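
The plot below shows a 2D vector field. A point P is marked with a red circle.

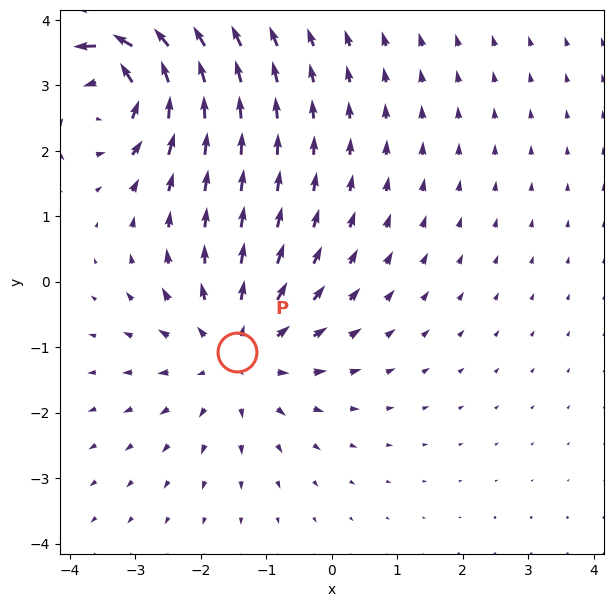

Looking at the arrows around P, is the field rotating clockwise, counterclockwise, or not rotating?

Near P at (-1.4, -1.1) the arrows show no circulation. The curl there is ≈0.

not rotating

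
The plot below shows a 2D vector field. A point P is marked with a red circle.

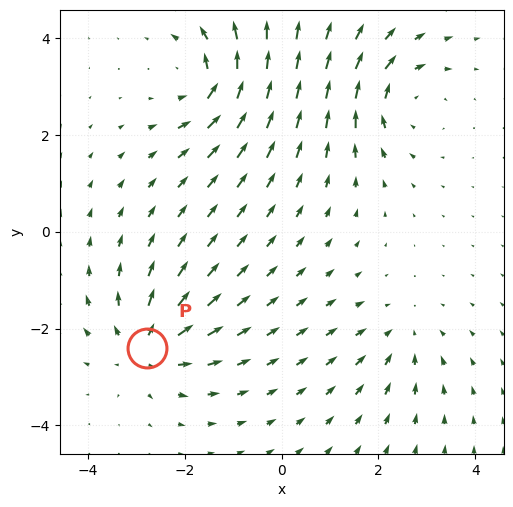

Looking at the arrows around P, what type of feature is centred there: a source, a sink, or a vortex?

source

At P (-2.8, -2.4) the arrows spread outward. Divergence about +5, curl ≈0 — positive divergence with near-zero curl is a source.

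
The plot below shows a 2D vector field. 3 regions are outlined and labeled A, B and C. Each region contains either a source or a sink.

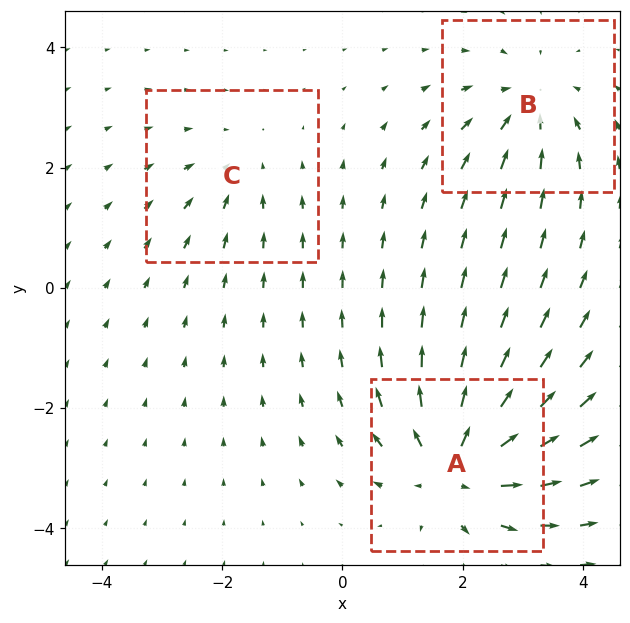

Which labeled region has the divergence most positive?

Divergence at each region's feature centre — A: about +5, B: about -3, C: about -2. Region A is most positive.

A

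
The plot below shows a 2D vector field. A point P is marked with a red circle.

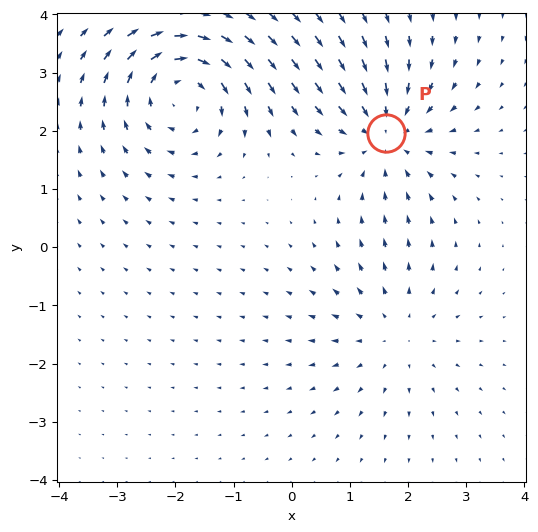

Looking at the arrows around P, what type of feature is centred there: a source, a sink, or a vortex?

At P (1.6, 2.0) the arrows converge inward. Divergence about -4, curl ≈0 — negative divergence with near-zero curl is a sink.

sink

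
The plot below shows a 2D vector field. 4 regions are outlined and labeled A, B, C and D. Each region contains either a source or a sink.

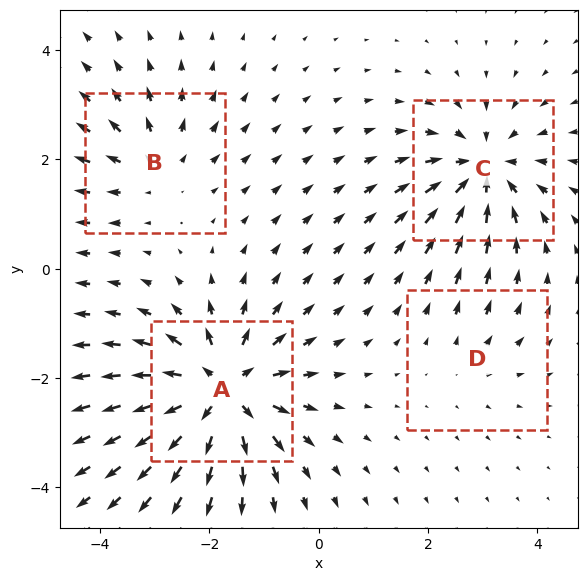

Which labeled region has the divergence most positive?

A

Divergence at each region's feature centre — A: about +8, B: about +4, C: about -6, D: about +2. Region A is most positive.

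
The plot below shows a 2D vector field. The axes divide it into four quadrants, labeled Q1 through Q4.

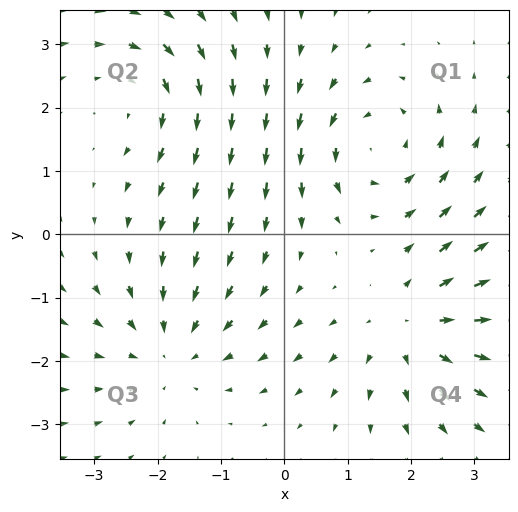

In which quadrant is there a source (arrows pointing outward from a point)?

The source sits at approximately (2.0, -1.5), which lies in quadrant Q4. The divergence there is about +4, positive as expected for a source.

Q4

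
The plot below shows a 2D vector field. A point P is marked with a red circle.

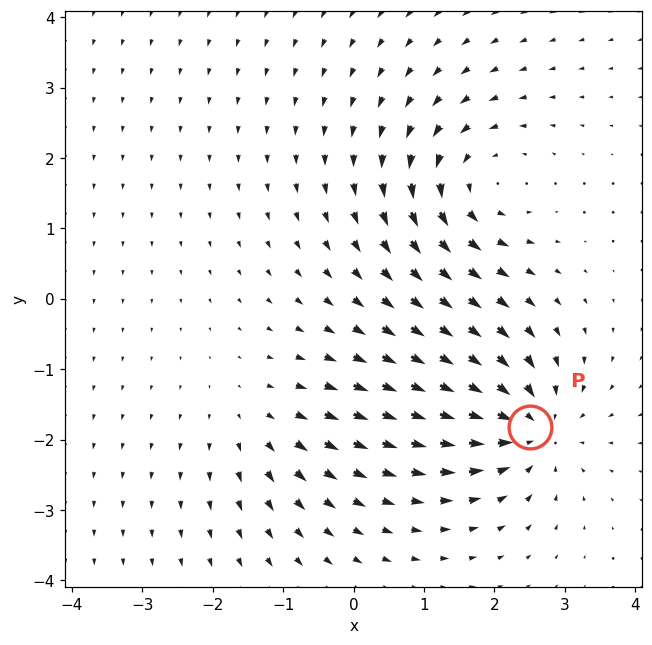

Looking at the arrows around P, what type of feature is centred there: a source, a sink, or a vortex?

sink

At P (2.5, -1.8) the arrows converge inward. Divergence about -6, curl ≈0 — negative divergence with near-zero curl is a sink.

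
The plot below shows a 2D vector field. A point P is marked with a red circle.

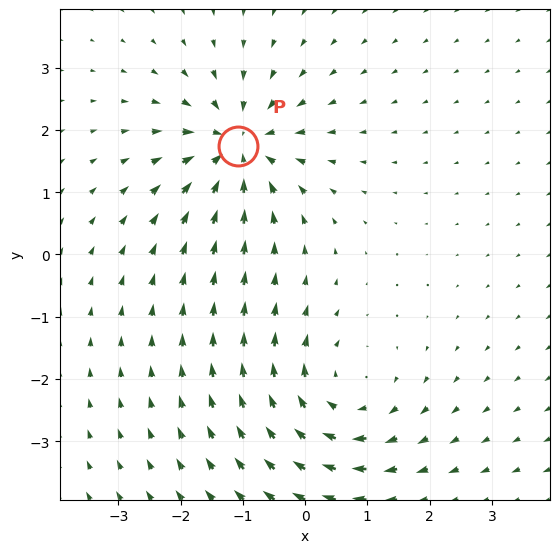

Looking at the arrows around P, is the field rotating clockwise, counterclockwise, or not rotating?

Near P at (-1.1, 1.7) the arrows show no circulation. The curl there is ≈0.

not rotating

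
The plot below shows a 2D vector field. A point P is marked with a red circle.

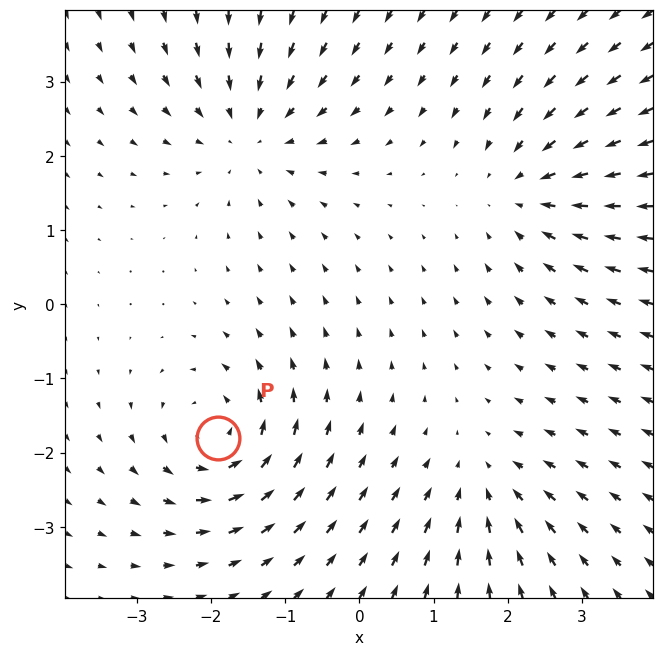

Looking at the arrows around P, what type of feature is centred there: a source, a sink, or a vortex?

vortex

At P (-1.9, -1.8) the arrows circulate counterclockwise. Divergence ≈0, curl about +5 — near-zero divergence with nonzero curl is a vortex.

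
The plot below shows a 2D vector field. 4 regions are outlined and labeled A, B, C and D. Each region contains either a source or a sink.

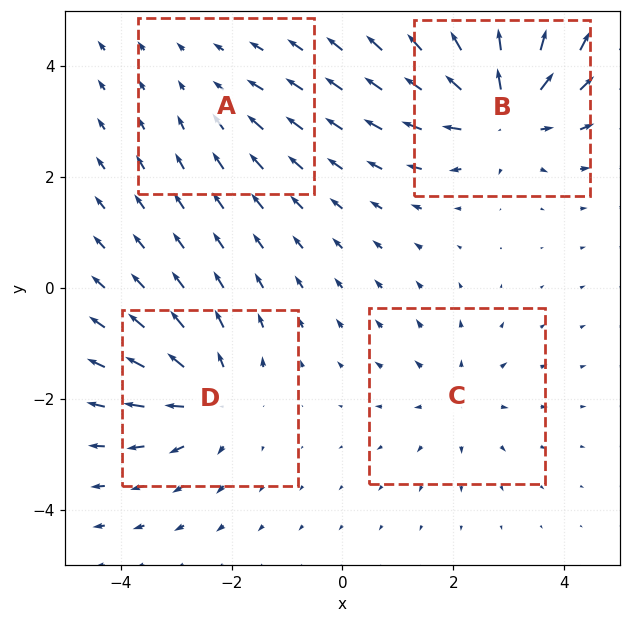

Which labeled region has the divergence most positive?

Divergence at each region's feature centre — A: about -2, B: about +7, C: about +3, D: about +5. Region B is most positive.

B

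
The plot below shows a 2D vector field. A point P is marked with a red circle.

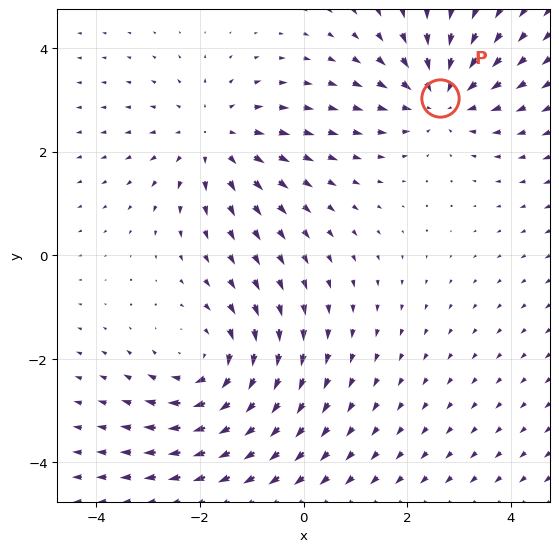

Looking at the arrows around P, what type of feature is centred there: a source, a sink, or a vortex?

At P (2.6, 3.0) the arrows converge inward. Divergence about -4, curl ≈0 — negative divergence with near-zero curl is a sink.

sink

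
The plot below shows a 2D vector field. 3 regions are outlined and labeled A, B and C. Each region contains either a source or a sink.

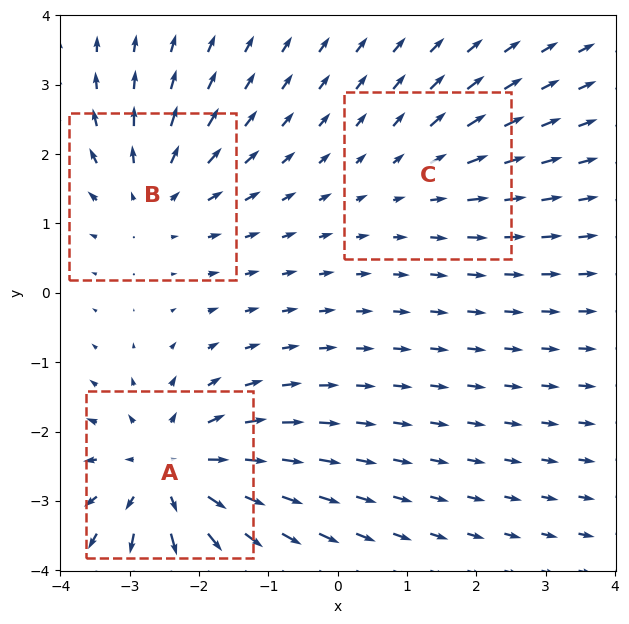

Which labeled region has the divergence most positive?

A

Divergence at each region's feature centre — A: about +5, B: about +3, C: about +2. Region A is most positive.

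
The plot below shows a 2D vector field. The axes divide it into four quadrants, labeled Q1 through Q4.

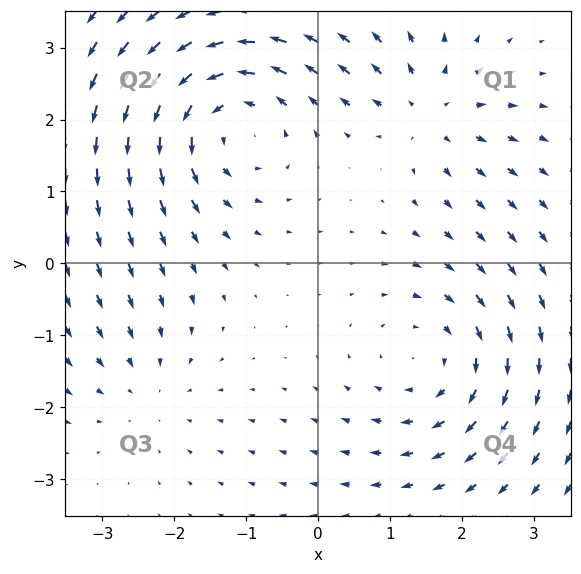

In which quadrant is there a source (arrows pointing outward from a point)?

Q1

The source sits at approximately (1.6, 2.1), which lies in quadrant Q1. The divergence there is about +4, positive as expected for a source.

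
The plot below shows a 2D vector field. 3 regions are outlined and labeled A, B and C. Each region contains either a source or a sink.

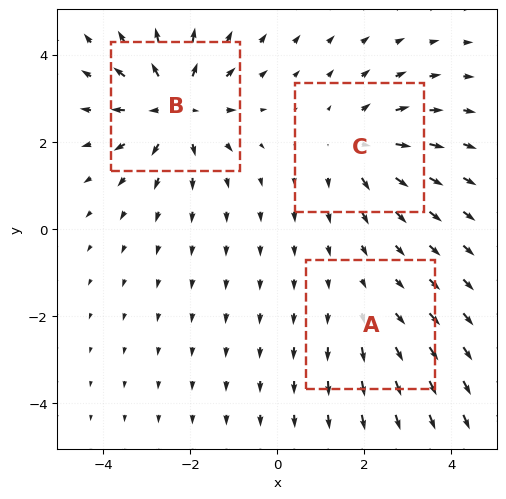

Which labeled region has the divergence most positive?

Divergence at each region's feature centre — A: about +2, B: about +5, C: about +3. Region B is most positive.

B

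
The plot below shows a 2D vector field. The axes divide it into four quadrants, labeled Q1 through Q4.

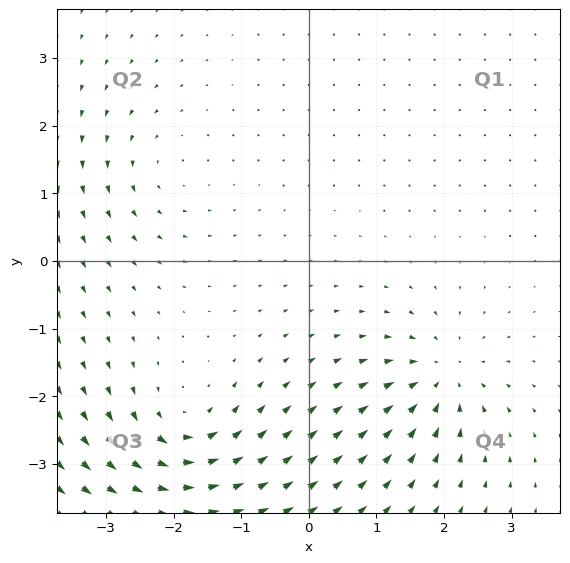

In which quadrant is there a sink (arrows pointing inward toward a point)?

The sink sits at approximately (2.0, -1.7), which lies in quadrant Q4. The divergence there is about -5, negative as expected for a sink.

Q4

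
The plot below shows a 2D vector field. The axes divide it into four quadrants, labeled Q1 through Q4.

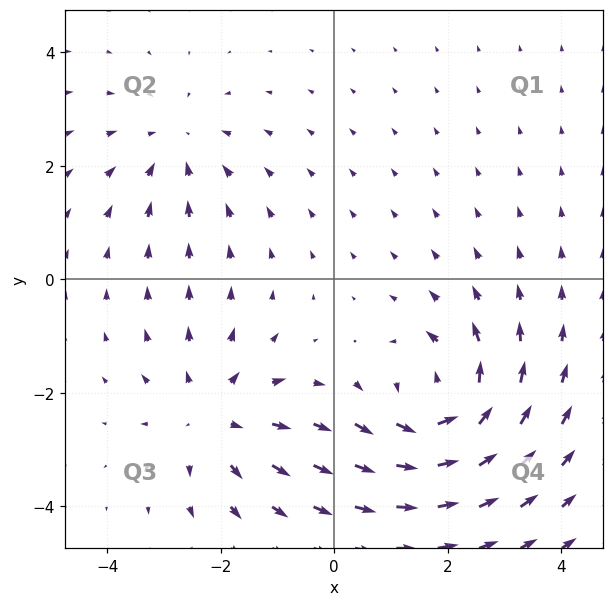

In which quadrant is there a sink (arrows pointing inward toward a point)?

The sink sits at approximately (-2.8, 2.4), which lies in quadrant Q2. The divergence there is about -3, negative as expected for a sink.

Q2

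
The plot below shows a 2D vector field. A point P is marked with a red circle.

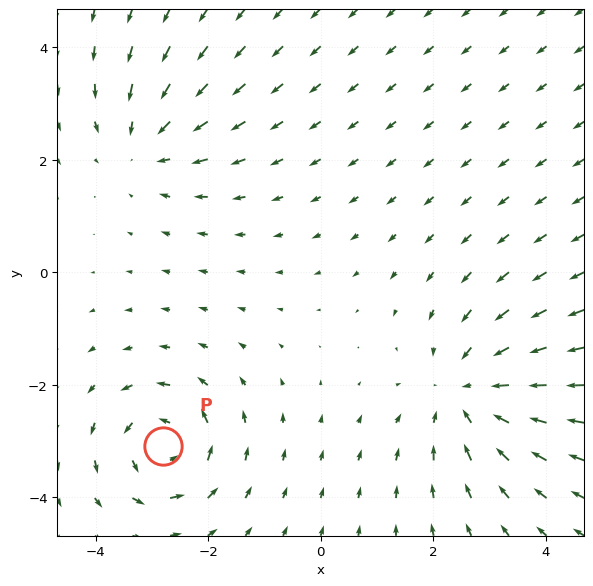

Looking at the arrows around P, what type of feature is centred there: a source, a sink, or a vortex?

vortex

At P (-2.8, -3.1) the arrows circulate counterclockwise. Divergence ≈0, curl about +5 — near-zero divergence with nonzero curl is a vortex.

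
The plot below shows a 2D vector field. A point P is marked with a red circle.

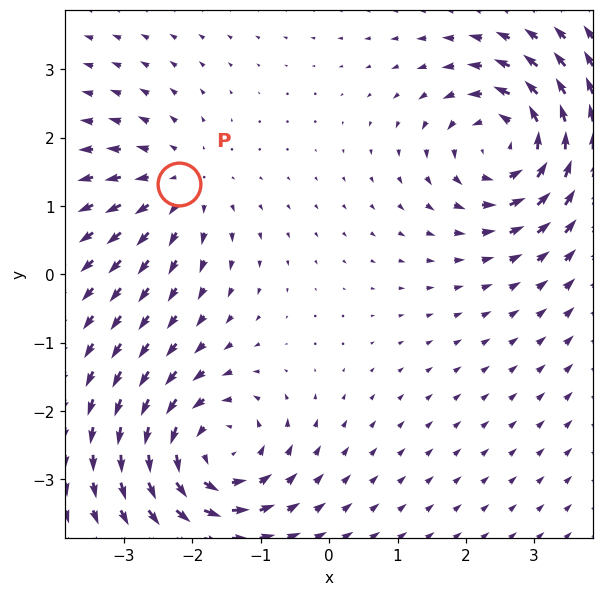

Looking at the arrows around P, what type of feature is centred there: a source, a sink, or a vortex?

At P (-2.2, 1.3) the arrows spread outward. Divergence about +4, curl ≈0 — positive divergence with near-zero curl is a source.

source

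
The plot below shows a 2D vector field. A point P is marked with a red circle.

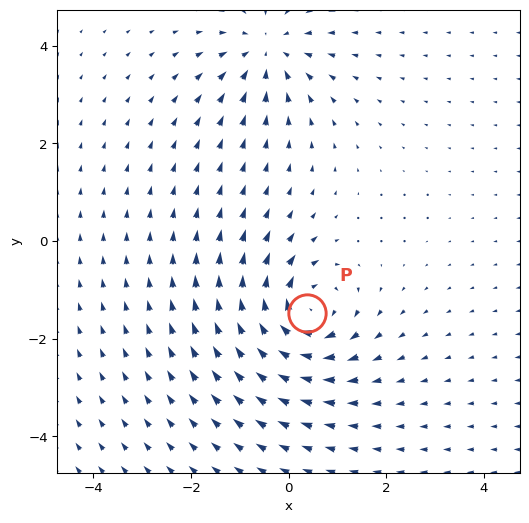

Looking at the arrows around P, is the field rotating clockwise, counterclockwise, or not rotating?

Near P at (0.4, -1.5) the arrows circulate clockwise. The curl (z-component) there is about -5; negative curl means clockwise rotation.

clockwise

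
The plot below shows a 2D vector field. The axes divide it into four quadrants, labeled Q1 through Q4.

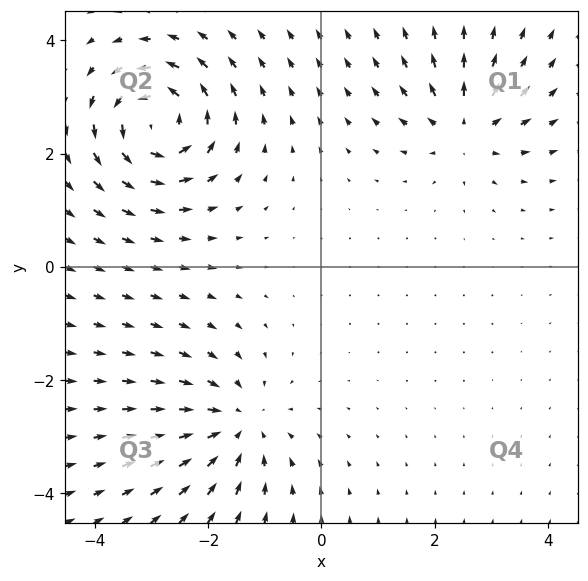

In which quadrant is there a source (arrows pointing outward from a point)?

Q1

The source sits at approximately (2.5, 2.5), which lies in quadrant Q1. The divergence there is about +4, positive as expected for a source.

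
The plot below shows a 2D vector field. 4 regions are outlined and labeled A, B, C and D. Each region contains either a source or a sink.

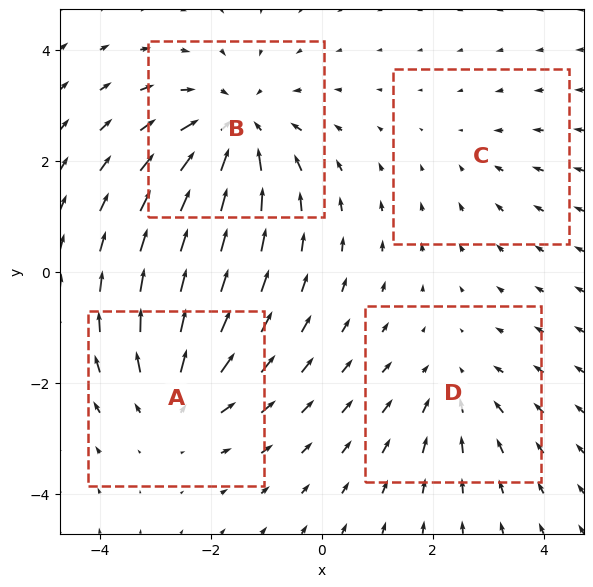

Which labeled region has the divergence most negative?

Divergence at each region's feature centre — A: about +4, B: about -5, C: about -2, D: about -3. Region B is most negative.

B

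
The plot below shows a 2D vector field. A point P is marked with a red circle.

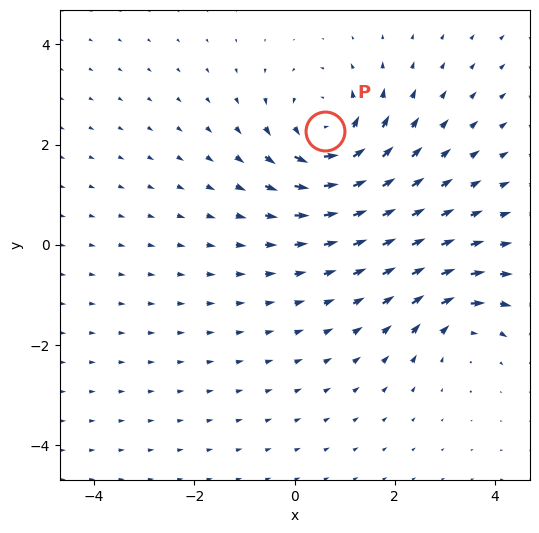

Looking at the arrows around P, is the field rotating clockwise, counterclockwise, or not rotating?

Near P at (0.6, 2.3) the arrows circulate counterclockwise. The curl (z-component) there is about +5; positive curl means counterclockwise rotation.

counterclockwise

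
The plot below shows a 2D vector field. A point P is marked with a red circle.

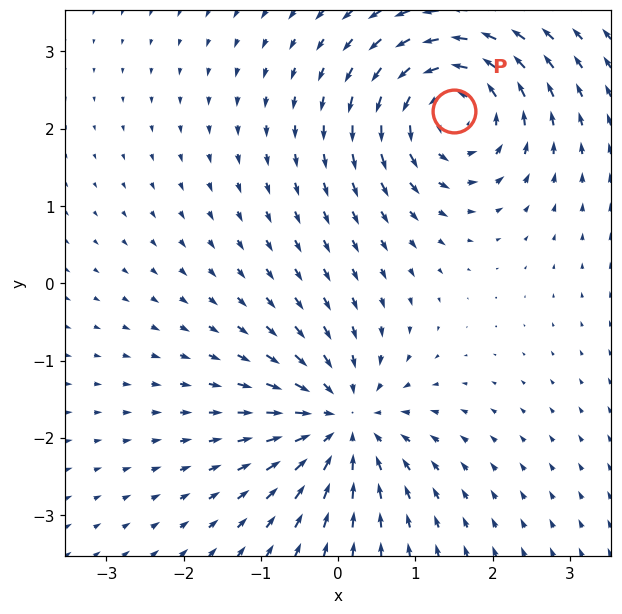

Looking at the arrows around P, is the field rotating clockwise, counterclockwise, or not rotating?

counterclockwise

Near P at (1.5, 2.2) the arrows circulate counterclockwise. The curl (z-component) there is about +4; positive curl means counterclockwise rotation.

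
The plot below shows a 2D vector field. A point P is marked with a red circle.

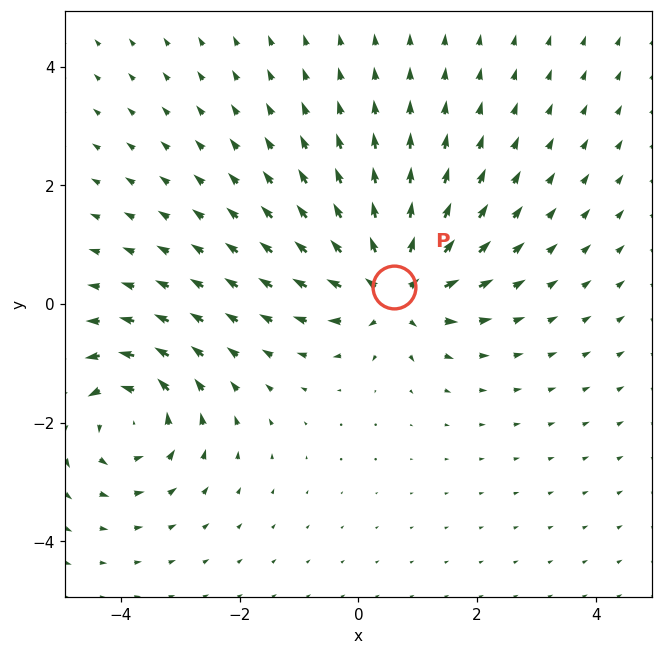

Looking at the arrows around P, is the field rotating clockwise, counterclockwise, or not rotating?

Near P at (0.6, 0.3) the arrows show no circulation. The curl there is ≈0.

not rotating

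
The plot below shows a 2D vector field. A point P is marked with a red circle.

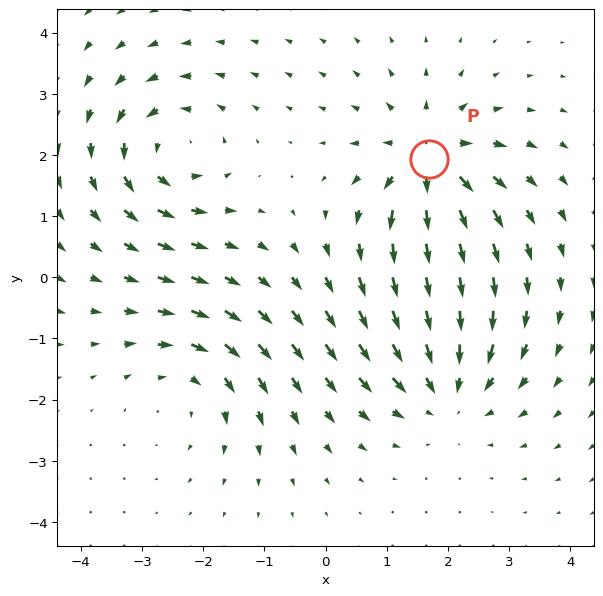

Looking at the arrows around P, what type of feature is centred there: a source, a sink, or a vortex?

source

At P (1.7, 1.9) the arrows spread outward. Divergence about +6, curl ≈0 — positive divergence with near-zero curl is a source.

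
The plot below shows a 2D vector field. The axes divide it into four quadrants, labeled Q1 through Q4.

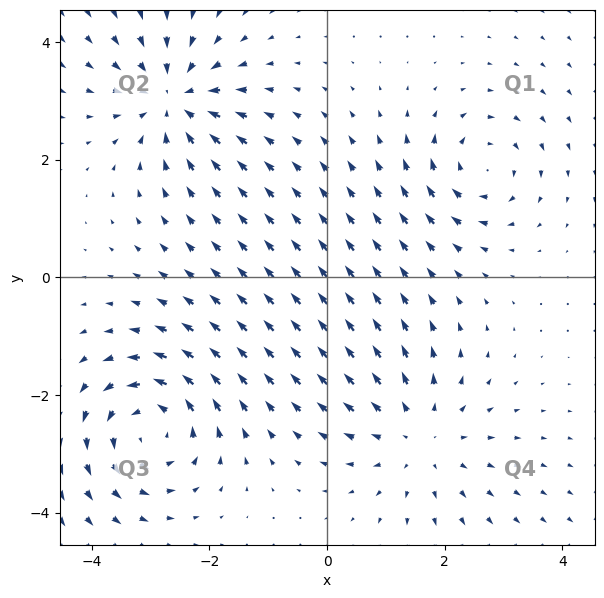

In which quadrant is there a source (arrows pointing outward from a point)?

The source sits at approximately (1.6, -2.7), which lies in quadrant Q4. The divergence there is about +3, positive as expected for a source.

Q4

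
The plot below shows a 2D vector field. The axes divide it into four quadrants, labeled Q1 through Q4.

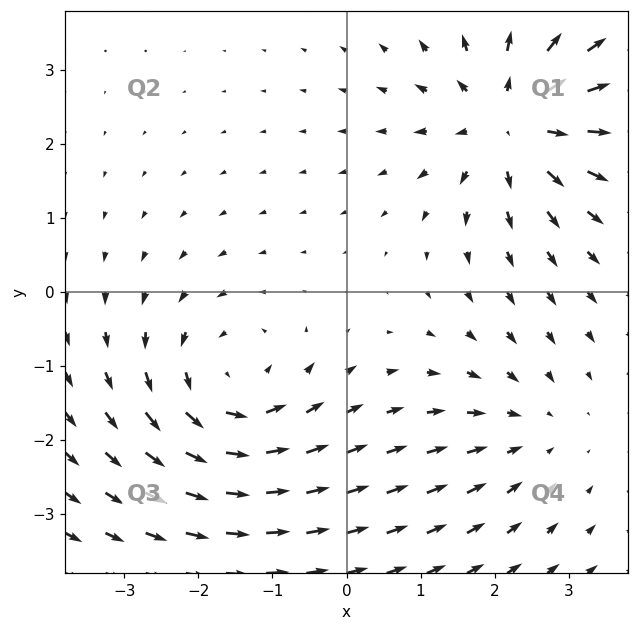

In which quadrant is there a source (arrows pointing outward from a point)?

The source sits at approximately (2.2, 2.3), which lies in quadrant Q1. The divergence there is about +5, positive as expected for a source.

Q1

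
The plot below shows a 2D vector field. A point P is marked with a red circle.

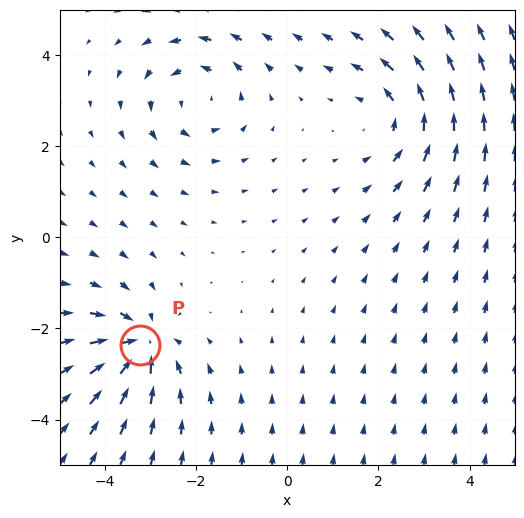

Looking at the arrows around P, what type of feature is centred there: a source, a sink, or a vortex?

At P (-3.2, -2.4) the arrows converge inward. Divergence about -5, curl ≈0 — negative divergence with near-zero curl is a sink.

sink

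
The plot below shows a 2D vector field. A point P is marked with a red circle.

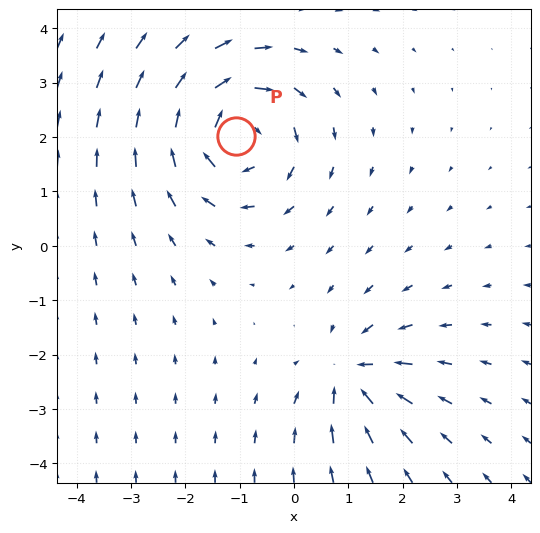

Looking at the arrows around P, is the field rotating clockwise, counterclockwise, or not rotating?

Near P at (-1.1, 2.0) the arrows circulate clockwise. The curl (z-component) there is about -4; negative curl means clockwise rotation.

clockwise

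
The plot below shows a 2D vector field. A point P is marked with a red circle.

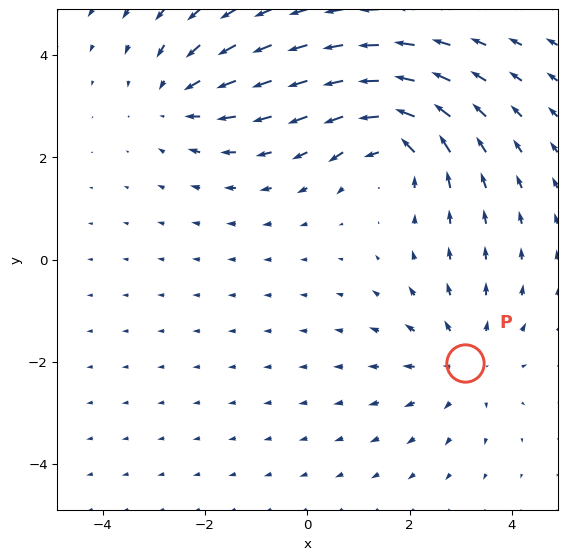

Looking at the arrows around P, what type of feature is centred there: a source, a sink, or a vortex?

source

At P (3.1, -2.0) the arrows spread outward. Divergence about +3, curl ≈0 — positive divergence with near-zero curl is a source.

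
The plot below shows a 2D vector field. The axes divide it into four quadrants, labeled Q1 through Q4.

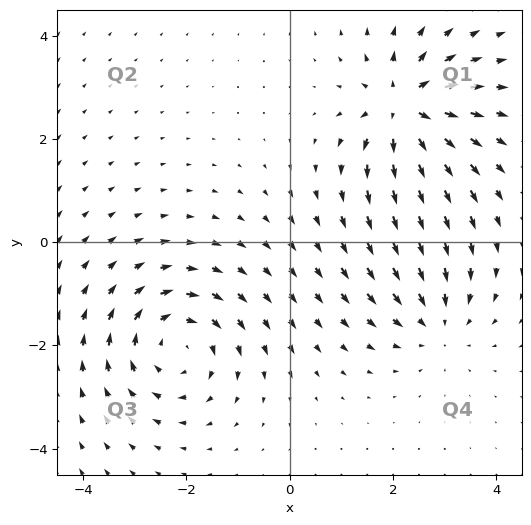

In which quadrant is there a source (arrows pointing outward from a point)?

Q1

The source sits at approximately (2.2, 2.6), which lies in quadrant Q1. The divergence there is about +5, positive as expected for a source.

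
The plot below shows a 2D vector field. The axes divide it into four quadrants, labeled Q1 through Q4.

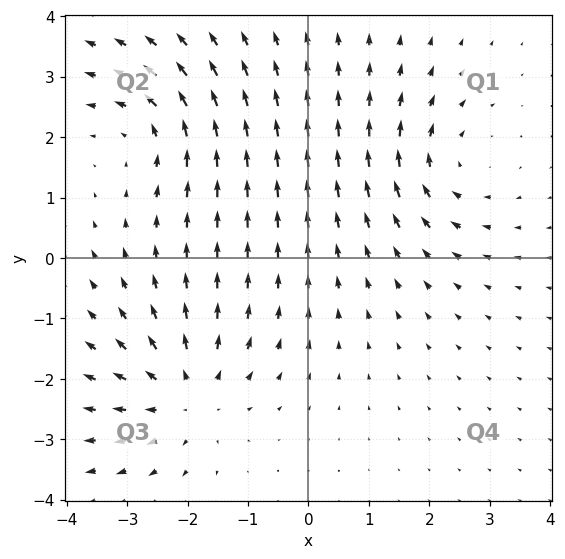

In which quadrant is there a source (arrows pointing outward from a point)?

Q3

The source sits at approximately (-2.0, -2.3), which lies in quadrant Q3. The divergence there is about +5, positive as expected for a source.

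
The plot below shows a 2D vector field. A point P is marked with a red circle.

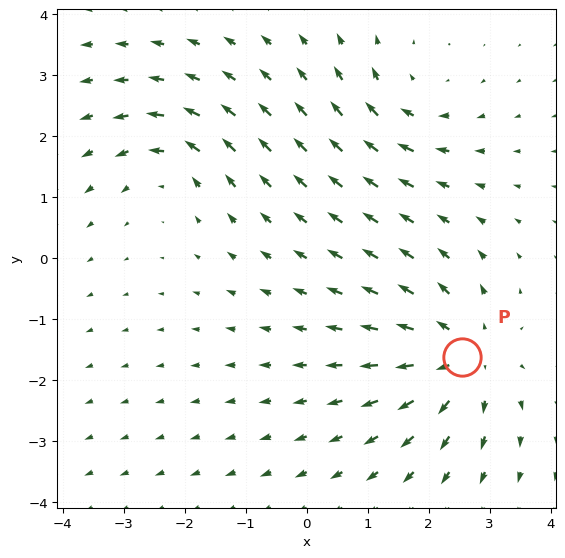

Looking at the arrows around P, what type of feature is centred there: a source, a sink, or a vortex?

source

At P (2.5, -1.6) the arrows spread outward. Divergence about +5, curl ≈0 — positive divergence with near-zero curl is a source.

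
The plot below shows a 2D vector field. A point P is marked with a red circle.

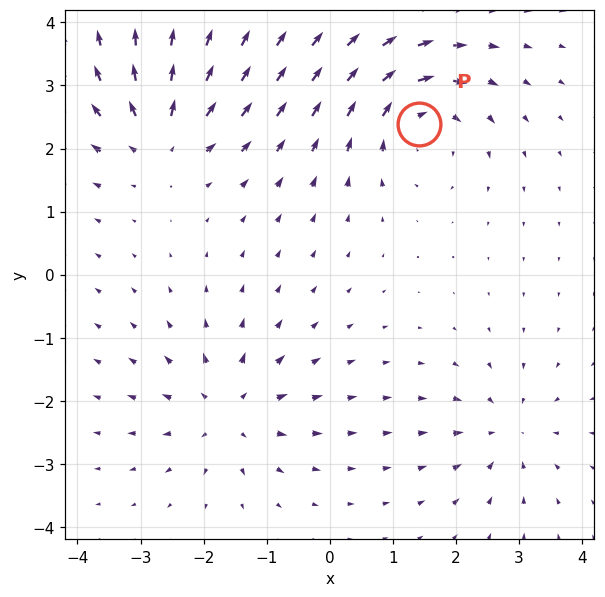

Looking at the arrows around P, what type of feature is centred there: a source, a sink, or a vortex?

vortex

At P (1.4, 2.4) the arrows circulate clockwise. Divergence ≈0, curl about -5 — near-zero divergence with nonzero curl is a vortex.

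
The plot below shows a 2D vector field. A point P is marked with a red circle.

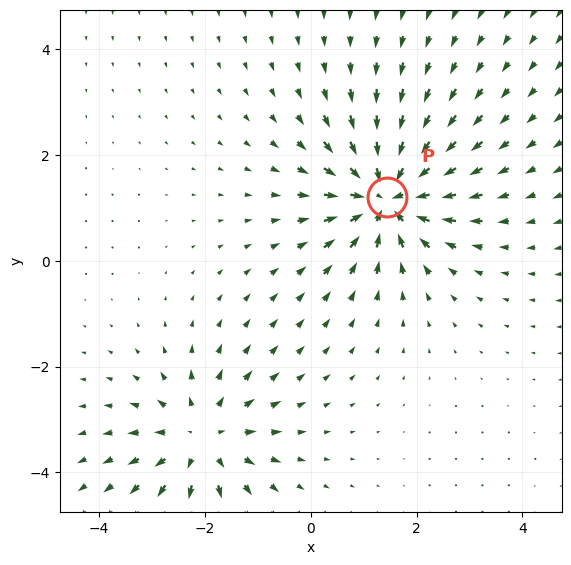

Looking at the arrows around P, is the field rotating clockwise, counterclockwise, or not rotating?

Near P at (1.4, 1.2) the arrows show no circulation. The curl there is ≈0.

not rotating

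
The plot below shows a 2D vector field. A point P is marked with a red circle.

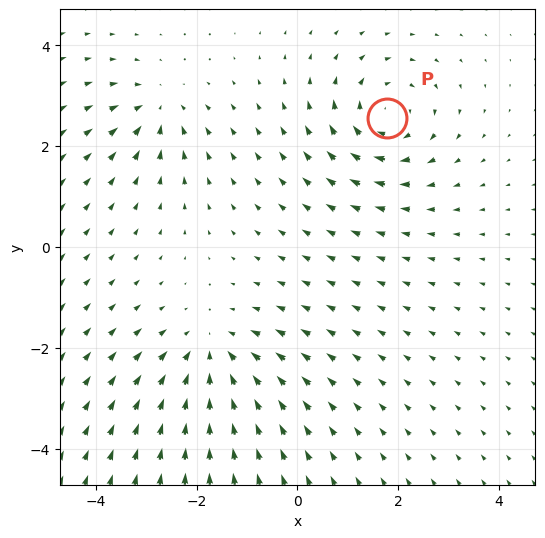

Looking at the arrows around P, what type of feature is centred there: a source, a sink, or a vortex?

At P (1.8, 2.6) the arrows circulate clockwise. Divergence ≈0, curl about -4 — near-zero divergence with nonzero curl is a vortex.

vortex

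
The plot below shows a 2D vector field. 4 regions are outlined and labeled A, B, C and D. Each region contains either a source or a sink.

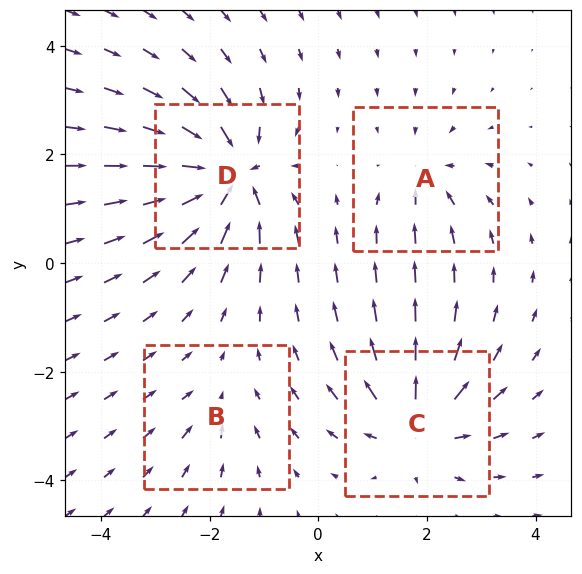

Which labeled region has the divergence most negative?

Divergence at each region's feature centre — A: about -4, B: about -2, C: about +6, D: about -8. Region D is most negative.

D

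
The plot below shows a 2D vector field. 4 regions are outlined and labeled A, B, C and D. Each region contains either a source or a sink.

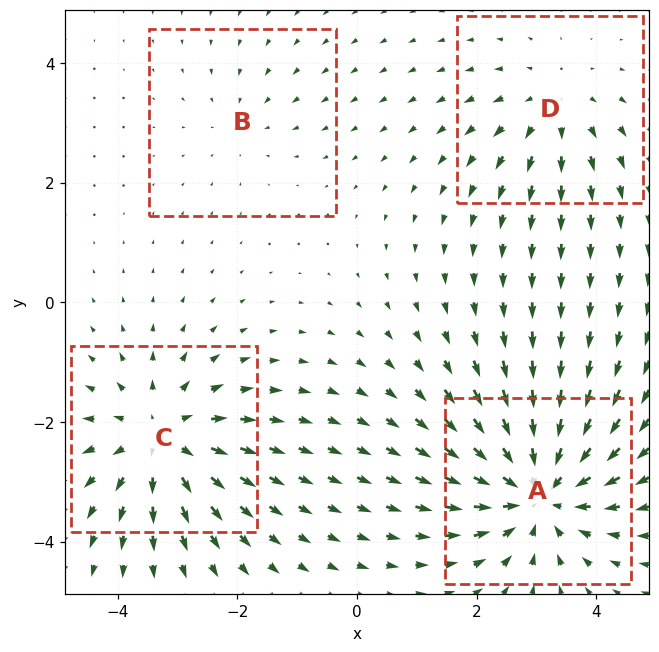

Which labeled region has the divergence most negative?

Divergence at each region's feature centre — A: about -6, B: about -2, C: about +5, D: about +3. Region A is most negative.

A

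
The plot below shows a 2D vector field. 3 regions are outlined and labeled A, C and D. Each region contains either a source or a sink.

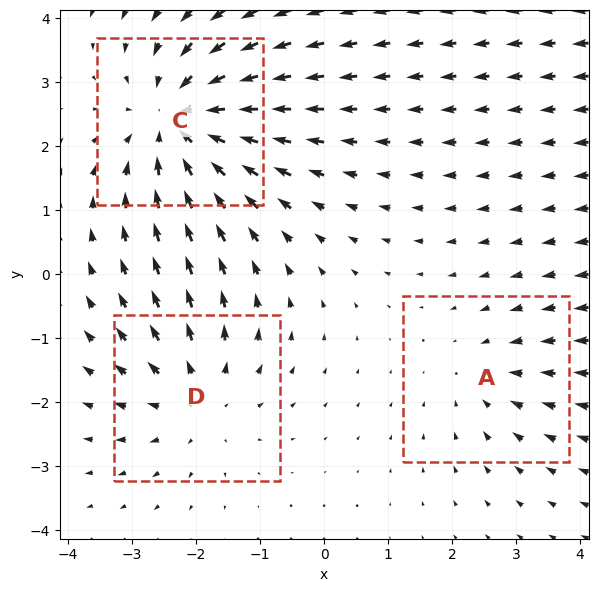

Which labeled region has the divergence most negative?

Divergence at each region's feature centre — A: about -2, C: about -4, D: about +3. Region C is most negative.

C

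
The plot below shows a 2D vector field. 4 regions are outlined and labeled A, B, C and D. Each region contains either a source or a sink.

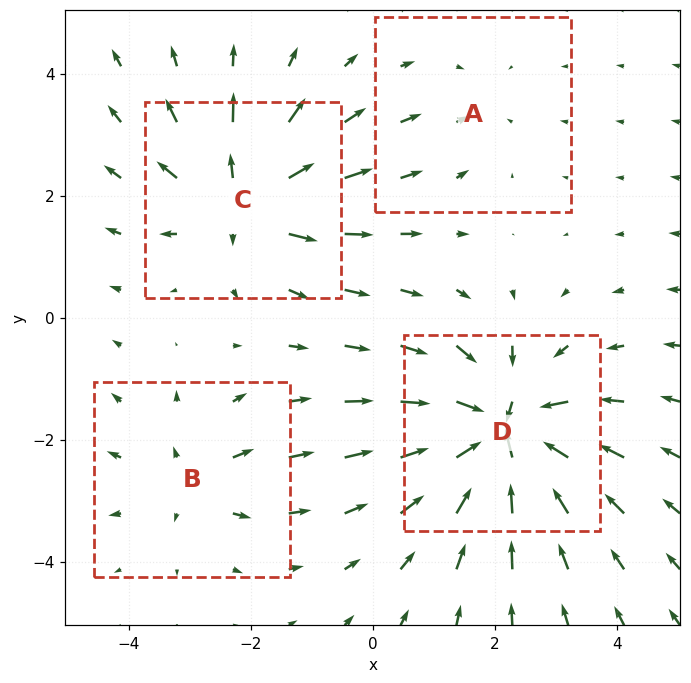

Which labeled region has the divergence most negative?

D

Divergence at each region's feature centre — A: about -2, B: about +3, C: about +6, D: about -8. Region D is most negative.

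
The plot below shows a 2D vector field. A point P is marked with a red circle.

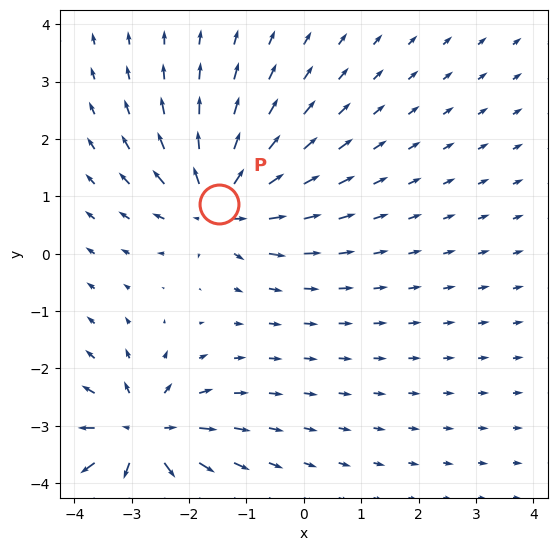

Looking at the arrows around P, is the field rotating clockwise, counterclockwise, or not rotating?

Near P at (-1.5, 0.9) the arrows show no circulation. The curl there is ≈0.

not rotating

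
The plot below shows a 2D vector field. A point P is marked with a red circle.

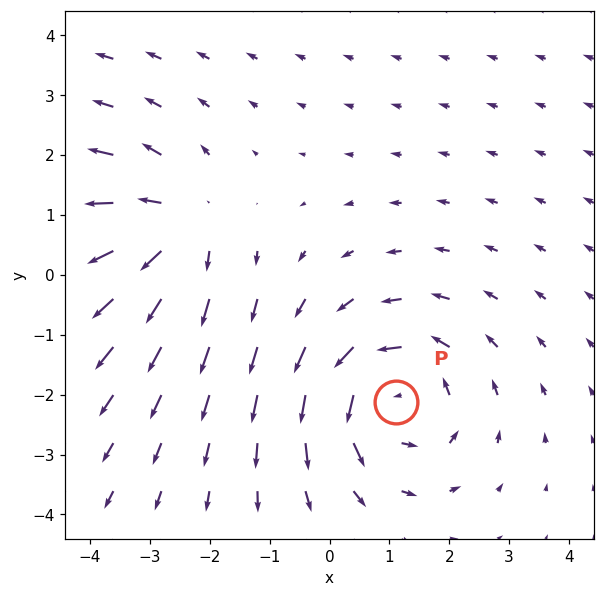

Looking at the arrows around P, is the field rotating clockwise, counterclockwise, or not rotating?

Near P at (1.1, -2.1) the arrows circulate counterclockwise. The curl (z-component) there is about +3; positive curl means counterclockwise rotation.

counterclockwise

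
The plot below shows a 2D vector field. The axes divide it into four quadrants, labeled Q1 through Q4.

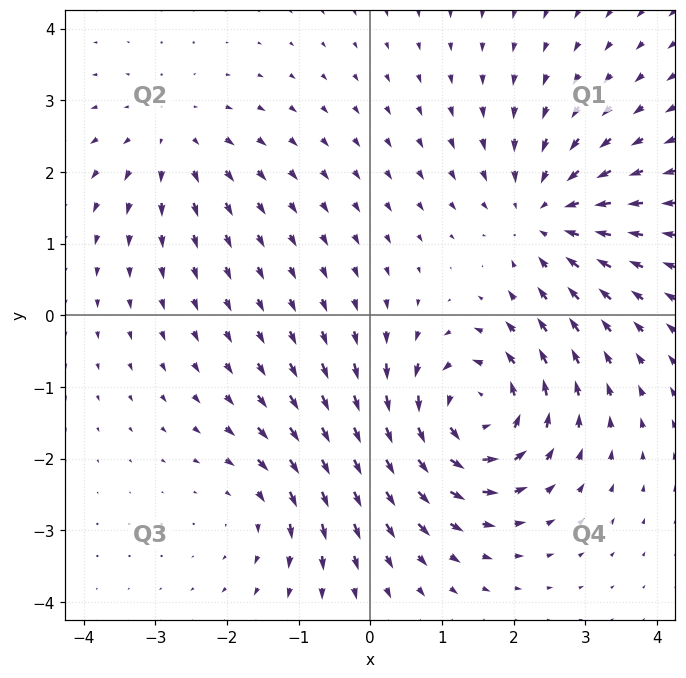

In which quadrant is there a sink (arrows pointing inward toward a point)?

Q1

The sink sits at approximately (2.4, 1.4), which lies in quadrant Q1. The divergence there is about -4, negative as expected for a sink.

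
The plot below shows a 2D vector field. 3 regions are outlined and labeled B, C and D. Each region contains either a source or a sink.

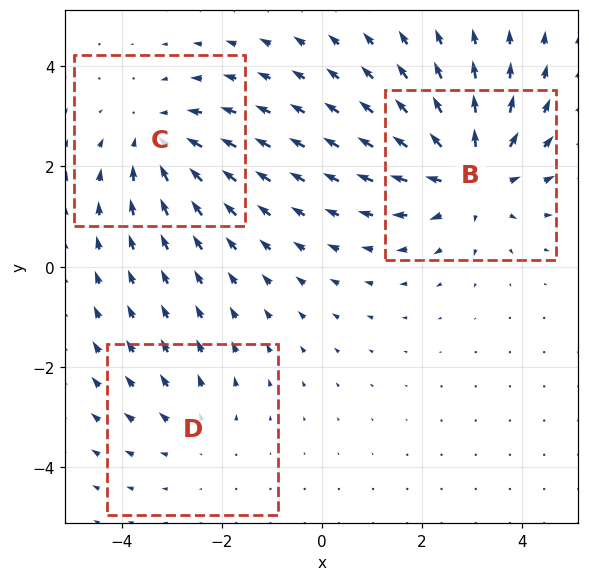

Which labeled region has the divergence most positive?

Divergence at each region's feature centre — B: about +4, C: about -3, D: about +2. Region B is most positive.

B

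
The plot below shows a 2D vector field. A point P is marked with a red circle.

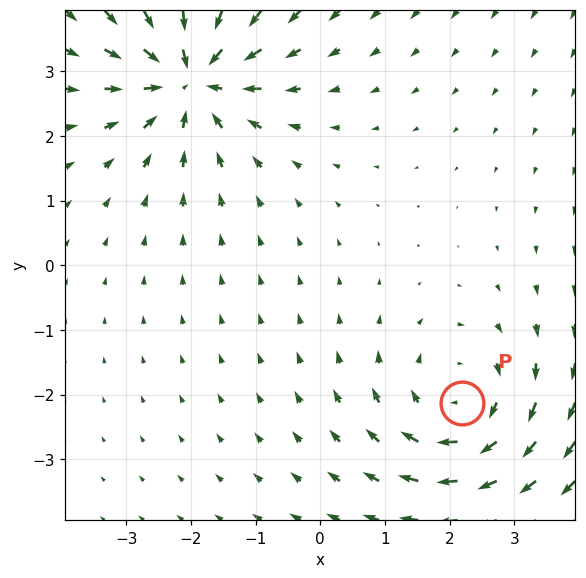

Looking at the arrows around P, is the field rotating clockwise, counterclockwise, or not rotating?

clockwise

Near P at (2.2, -2.1) the arrows circulate clockwise. The curl (z-component) there is about -3; negative curl means clockwise rotation.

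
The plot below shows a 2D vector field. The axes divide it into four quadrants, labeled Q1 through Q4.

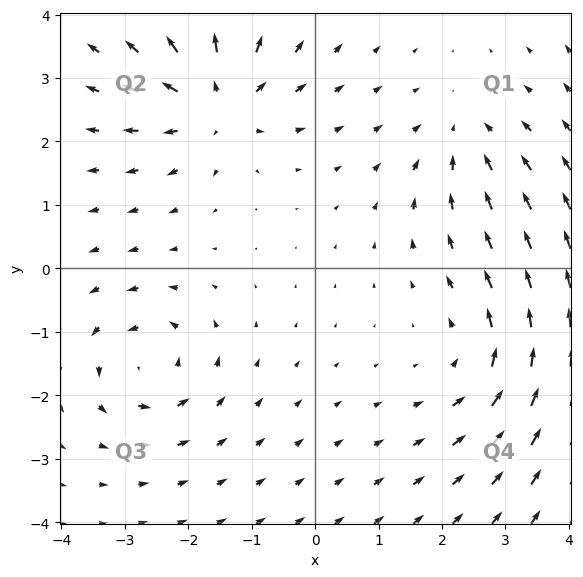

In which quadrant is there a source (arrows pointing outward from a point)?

Q2

The source sits at approximately (-1.5, 2.6), which lies in quadrant Q2. The divergence there is about +5, positive as expected for a source.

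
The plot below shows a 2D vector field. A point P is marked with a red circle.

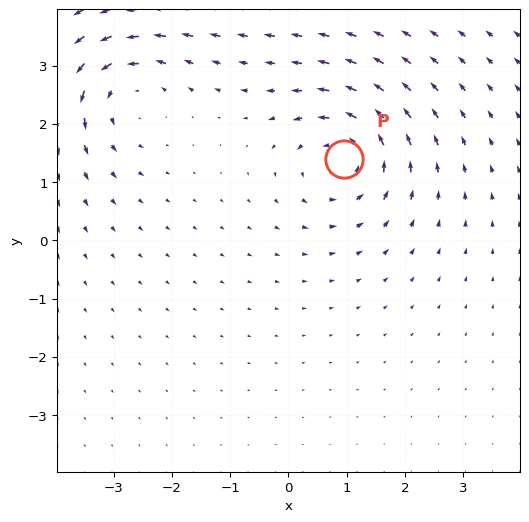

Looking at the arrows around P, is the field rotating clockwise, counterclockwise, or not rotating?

Near P at (1.0, 1.4) the arrows circulate counterclockwise. The curl (z-component) there is about +5; positive curl means counterclockwise rotation.

counterclockwise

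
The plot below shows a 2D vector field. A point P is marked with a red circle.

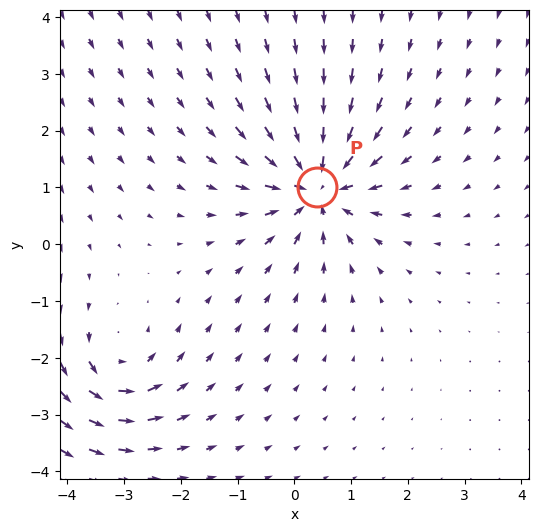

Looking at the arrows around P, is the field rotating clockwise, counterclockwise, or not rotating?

not rotating

Near P at (0.4, 1.0) the arrows show no circulation. The curl there is ≈0.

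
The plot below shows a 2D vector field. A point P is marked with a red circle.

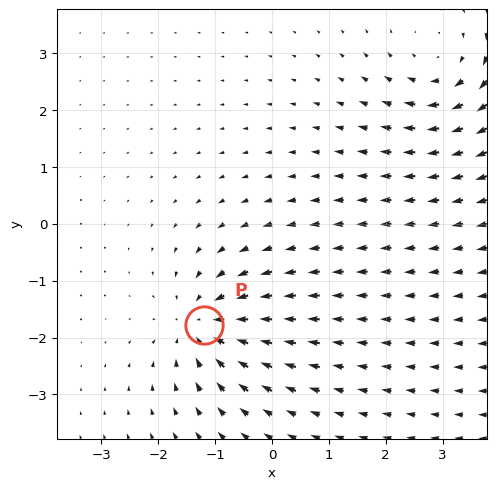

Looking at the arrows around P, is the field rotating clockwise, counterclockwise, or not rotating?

Near P at (-1.2, -1.8) the arrows show no circulation. The curl there is ≈0.

not rotating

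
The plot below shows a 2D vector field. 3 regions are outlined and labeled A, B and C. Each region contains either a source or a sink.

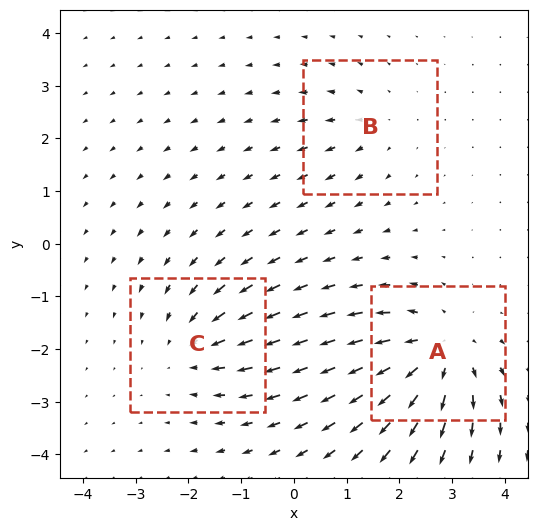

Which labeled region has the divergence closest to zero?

Divergence at each region's feature centre — A: about +5, B: about +2, C: about -3. Region B is closest to zero.

B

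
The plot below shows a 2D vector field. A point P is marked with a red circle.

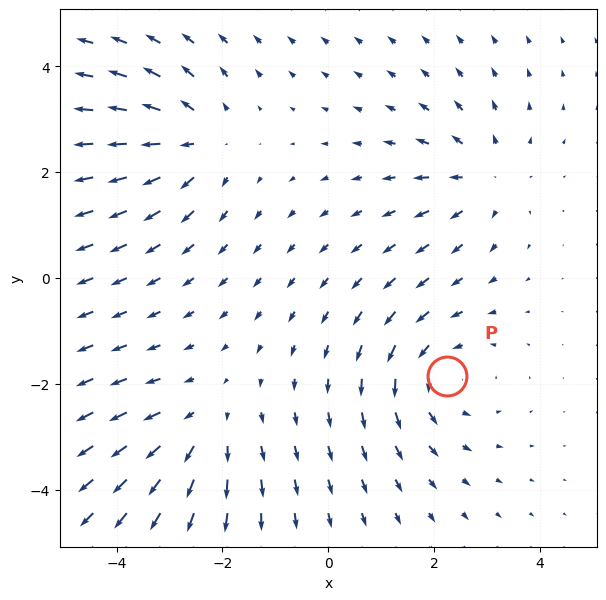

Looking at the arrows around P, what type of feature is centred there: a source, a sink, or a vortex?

At P (2.2, -1.9) the arrows circulate counterclockwise. Divergence ≈0, curl about +4 — near-zero divergence with nonzero curl is a vortex.

vortex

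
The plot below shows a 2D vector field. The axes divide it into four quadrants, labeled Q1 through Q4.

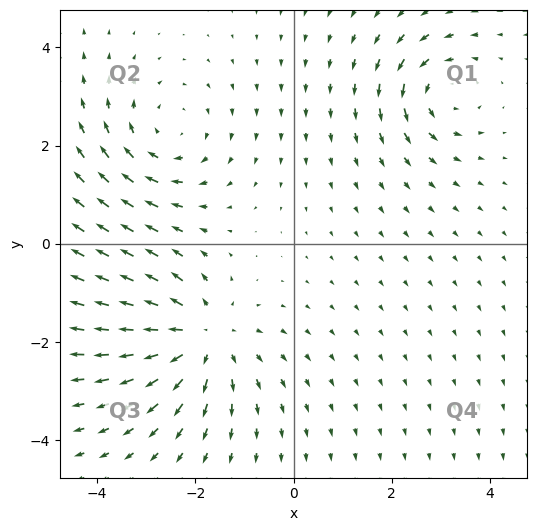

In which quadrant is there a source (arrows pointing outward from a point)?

Q3

The source sits at approximately (-1.9, -1.9), which lies in quadrant Q3. The divergence there is about +4, positive as expected for a source.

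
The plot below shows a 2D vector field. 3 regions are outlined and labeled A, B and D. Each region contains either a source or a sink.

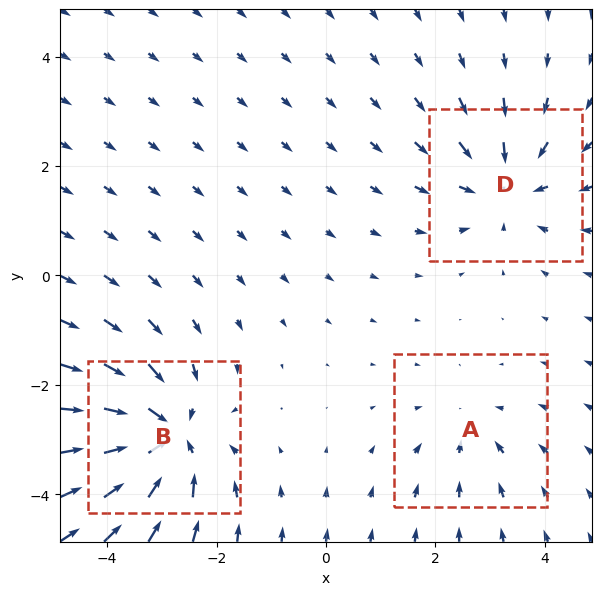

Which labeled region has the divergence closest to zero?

Divergence at each region's feature centre — A: about -2, B: about -5, D: about -3. Region A is closest to zero.

A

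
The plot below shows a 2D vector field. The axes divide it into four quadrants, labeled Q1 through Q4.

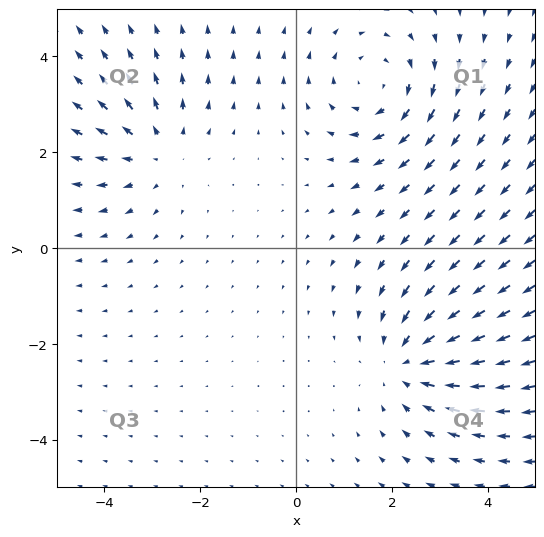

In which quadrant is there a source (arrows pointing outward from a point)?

Q2

The source sits at approximately (-2.9, 2.0), which lies in quadrant Q2. The divergence there is about +3, positive as expected for a source.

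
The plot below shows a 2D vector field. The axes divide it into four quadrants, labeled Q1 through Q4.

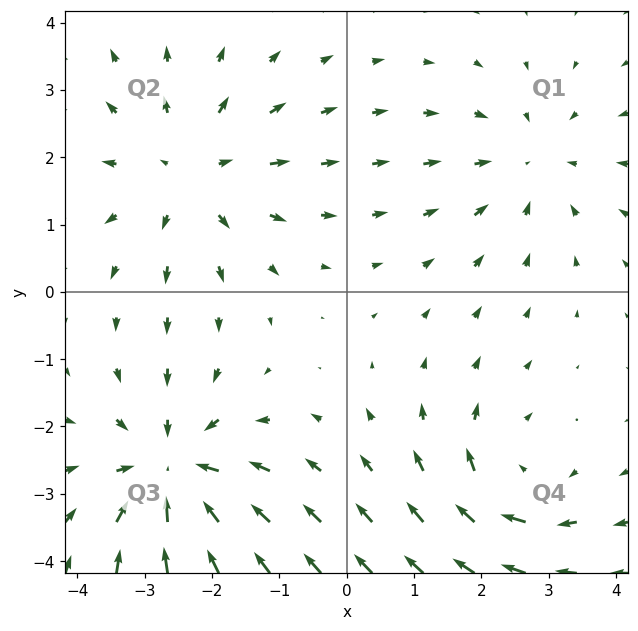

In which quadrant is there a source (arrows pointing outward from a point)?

The source sits at approximately (-2.3, 1.8), which lies in quadrant Q2. The divergence there is about +3, positive as expected for a source.

Q2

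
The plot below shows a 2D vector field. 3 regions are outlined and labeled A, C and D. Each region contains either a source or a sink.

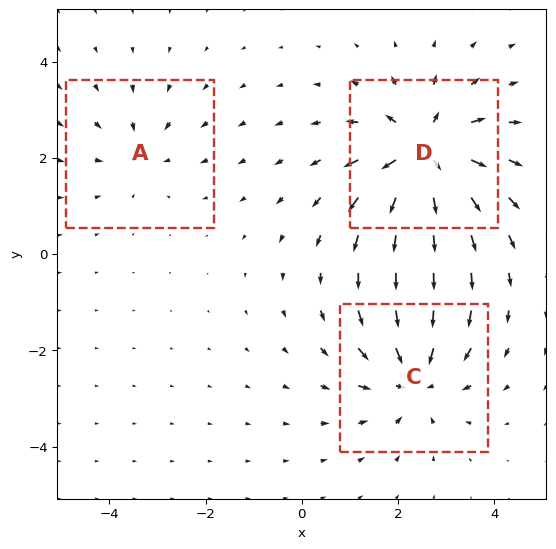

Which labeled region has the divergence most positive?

D

Divergence at each region's feature centre — A: about -2, C: about -4, D: about +5. Region D is most positive.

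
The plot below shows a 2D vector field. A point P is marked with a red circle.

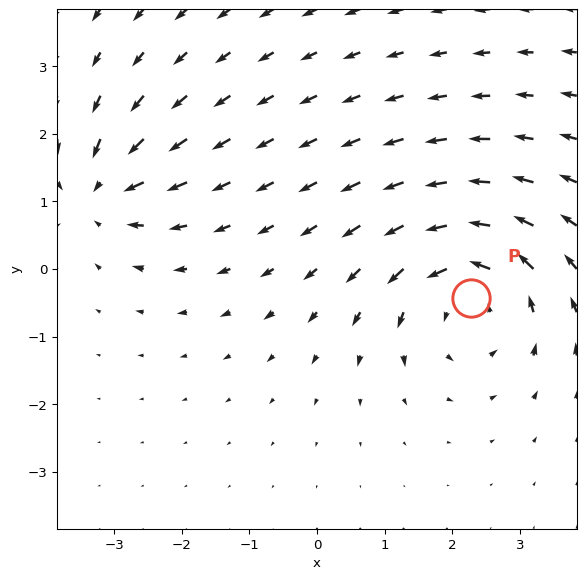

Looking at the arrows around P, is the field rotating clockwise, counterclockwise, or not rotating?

counterclockwise

Near P at (2.3, -0.4) the arrows circulate counterclockwise. The curl (z-component) there is about +4; positive curl means counterclockwise rotation.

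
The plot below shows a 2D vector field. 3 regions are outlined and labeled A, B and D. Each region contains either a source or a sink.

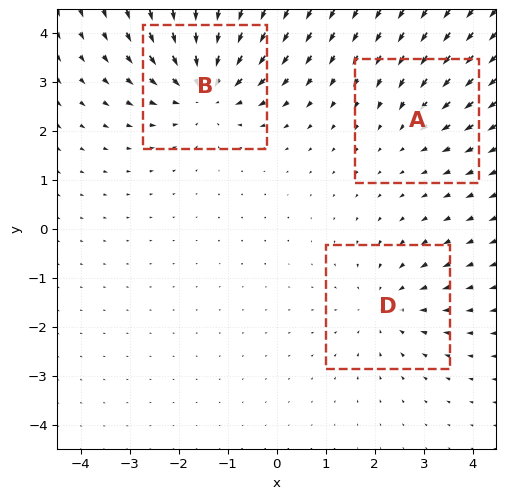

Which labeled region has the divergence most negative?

Divergence at each region's feature centre — A: about -2, B: about -5, D: about -3. Region B is most negative.

B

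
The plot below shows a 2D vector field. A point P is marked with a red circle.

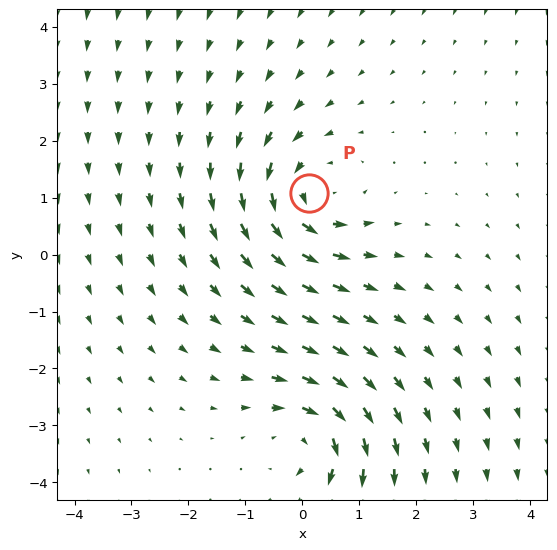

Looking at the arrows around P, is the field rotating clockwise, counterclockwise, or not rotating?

counterclockwise

Near P at (0.1, 1.1) the arrows circulate counterclockwise. The curl (z-component) there is about +3; positive curl means counterclockwise rotation.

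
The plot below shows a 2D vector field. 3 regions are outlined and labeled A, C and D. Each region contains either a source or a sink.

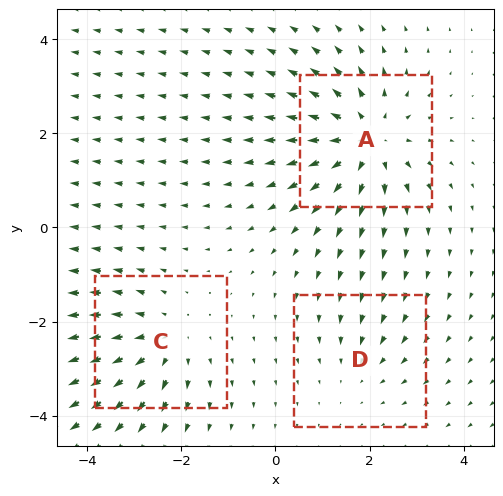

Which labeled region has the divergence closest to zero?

D

Divergence at each region's feature centre — A: about +5, C: about +3, D: about -2. Region D is closest to zero.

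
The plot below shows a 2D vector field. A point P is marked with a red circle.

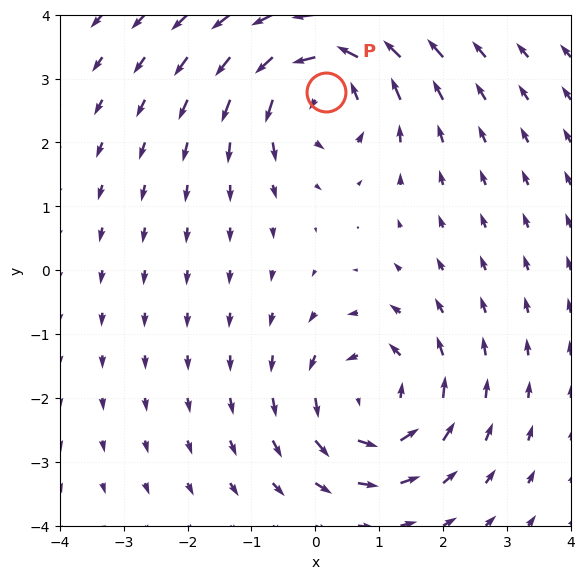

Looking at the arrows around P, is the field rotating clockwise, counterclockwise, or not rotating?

Near P at (0.2, 2.8) the arrows circulate counterclockwise. The curl (z-component) there is about +5; positive curl means counterclockwise rotation.

counterclockwise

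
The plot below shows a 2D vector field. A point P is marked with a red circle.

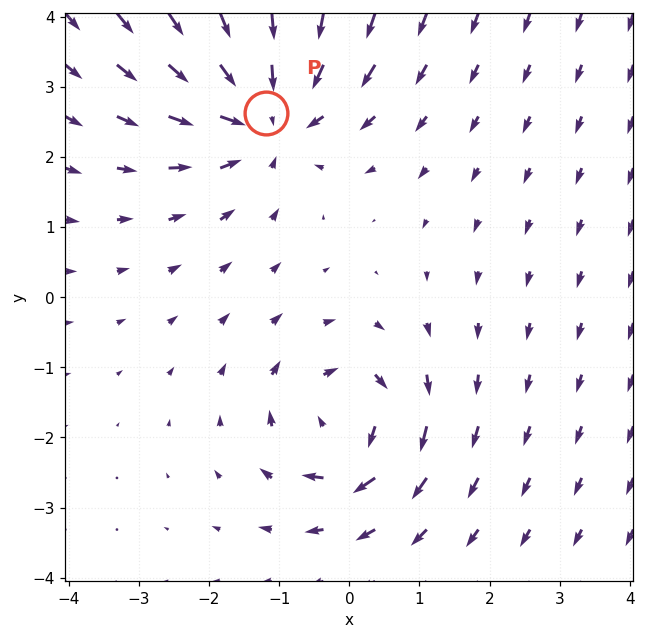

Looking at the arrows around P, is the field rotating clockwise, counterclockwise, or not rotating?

Near P at (-1.2, 2.6) the arrows show no circulation. The curl there is ≈0.

not rotating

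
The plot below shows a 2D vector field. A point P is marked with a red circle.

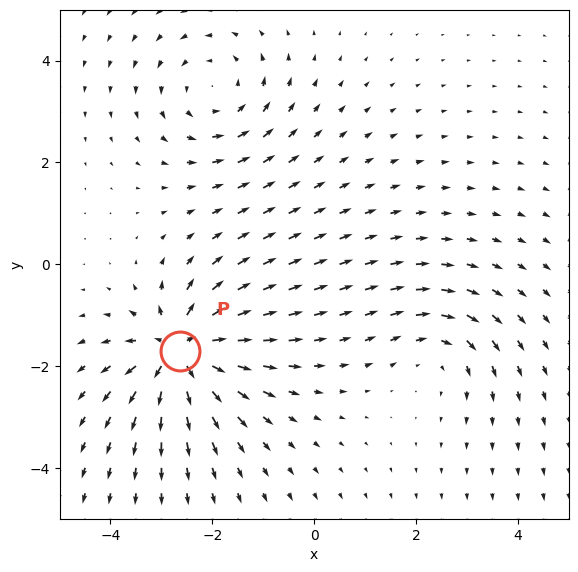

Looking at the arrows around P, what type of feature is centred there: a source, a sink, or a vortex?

At P (-2.6, -1.7) the arrows spread outward. Divergence about +6, curl ≈0 — positive divergence with near-zero curl is a source.

source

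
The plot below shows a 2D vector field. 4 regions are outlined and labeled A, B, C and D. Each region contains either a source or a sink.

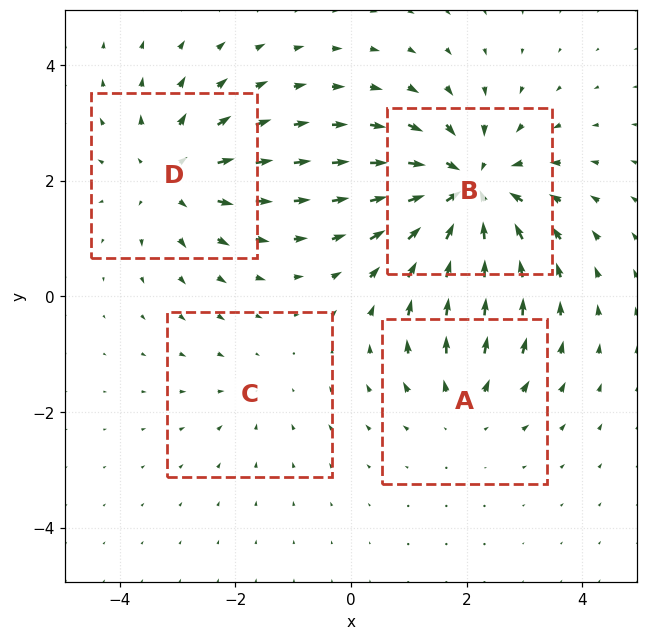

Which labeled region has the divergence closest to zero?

Divergence at each region's feature centre — A: about +3, B: about -7, C: about -2, D: about +4. Region C is closest to zero.

C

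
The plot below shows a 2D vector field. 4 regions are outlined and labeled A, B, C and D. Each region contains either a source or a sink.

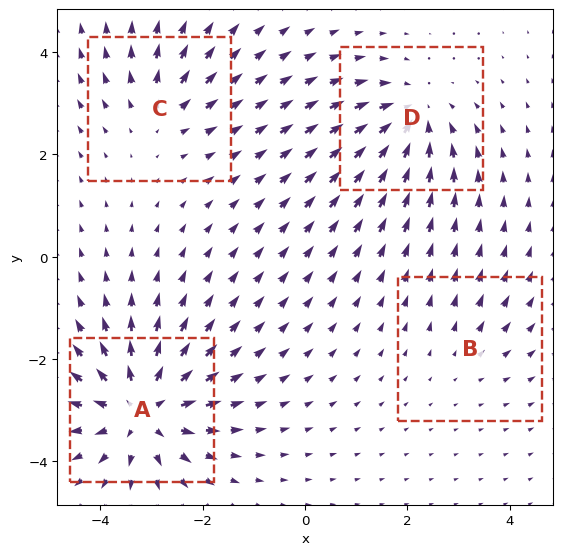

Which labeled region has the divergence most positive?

A

Divergence at each region's feature centre — A: about +7, B: about +2, C: about +3, D: about -5. Region A is most positive.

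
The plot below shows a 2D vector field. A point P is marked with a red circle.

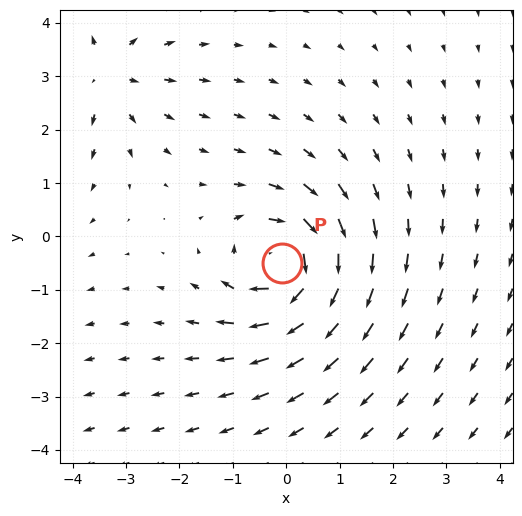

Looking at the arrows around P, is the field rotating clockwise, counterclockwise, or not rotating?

clockwise

Near P at (-0.1, -0.5) the arrows circulate clockwise. The curl (z-component) there is about -5; negative curl means clockwise rotation.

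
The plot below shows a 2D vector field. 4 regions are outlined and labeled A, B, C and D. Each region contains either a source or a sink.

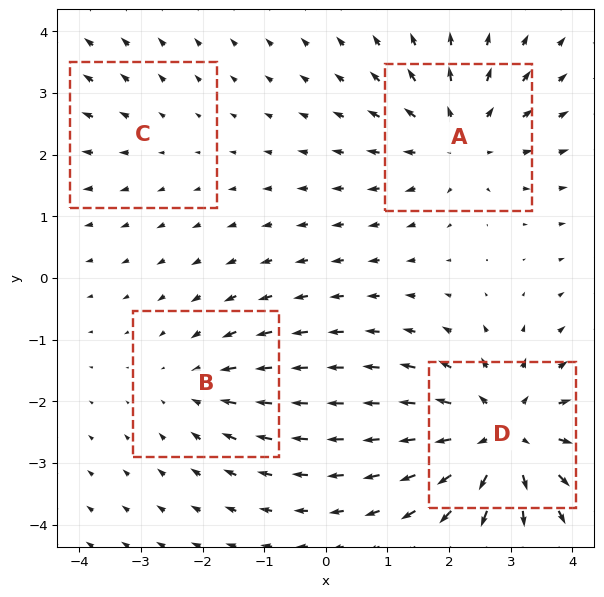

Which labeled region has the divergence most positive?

D

Divergence at each region's feature centre — A: about +4, B: about -3, C: about +2, D: about +6. Region D is most positive.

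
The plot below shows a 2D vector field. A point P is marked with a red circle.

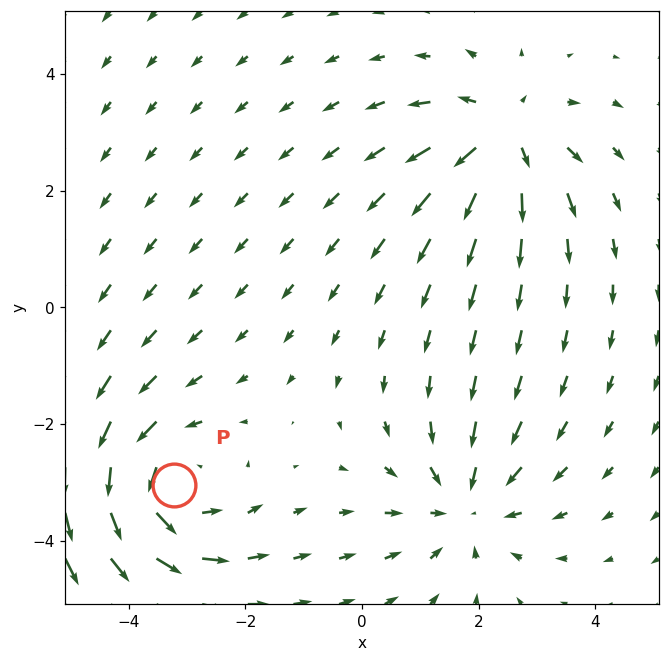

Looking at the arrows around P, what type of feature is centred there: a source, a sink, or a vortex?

vortex

At P (-3.2, -3.0) the arrows circulate counterclockwise. Divergence ≈0, curl about +4 — near-zero divergence with nonzero curl is a vortex.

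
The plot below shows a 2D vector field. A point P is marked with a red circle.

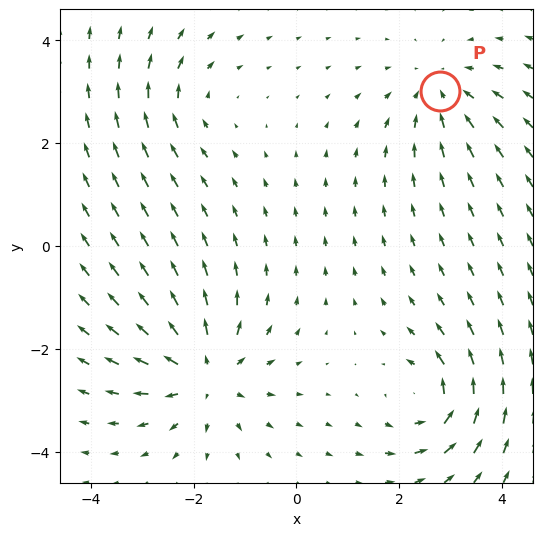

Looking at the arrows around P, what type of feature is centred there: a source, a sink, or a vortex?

At P (2.8, 3.0) the arrows converge inward. Divergence about -3, curl ≈0 — negative divergence with near-zero curl is a sink.

sink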